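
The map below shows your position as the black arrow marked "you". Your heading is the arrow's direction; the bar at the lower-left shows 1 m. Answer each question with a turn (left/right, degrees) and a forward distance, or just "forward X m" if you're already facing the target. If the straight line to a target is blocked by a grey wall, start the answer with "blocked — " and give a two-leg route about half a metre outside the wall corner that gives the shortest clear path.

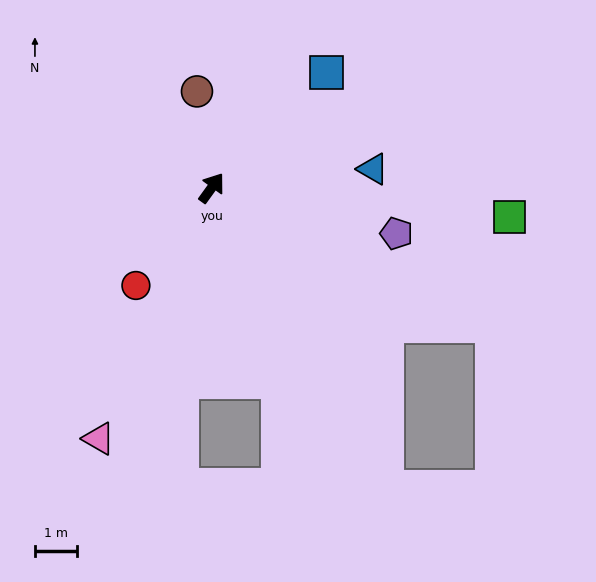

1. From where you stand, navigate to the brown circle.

turn left 45°, forward 2.3 m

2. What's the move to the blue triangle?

turn right 48°, forward 3.9 m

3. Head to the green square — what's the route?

turn right 60°, forward 7.2 m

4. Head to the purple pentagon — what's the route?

turn right 68°, forward 4.6 m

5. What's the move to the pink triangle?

turn right 168°, forward 6.6 m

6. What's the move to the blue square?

turn right 9°, forward 3.9 m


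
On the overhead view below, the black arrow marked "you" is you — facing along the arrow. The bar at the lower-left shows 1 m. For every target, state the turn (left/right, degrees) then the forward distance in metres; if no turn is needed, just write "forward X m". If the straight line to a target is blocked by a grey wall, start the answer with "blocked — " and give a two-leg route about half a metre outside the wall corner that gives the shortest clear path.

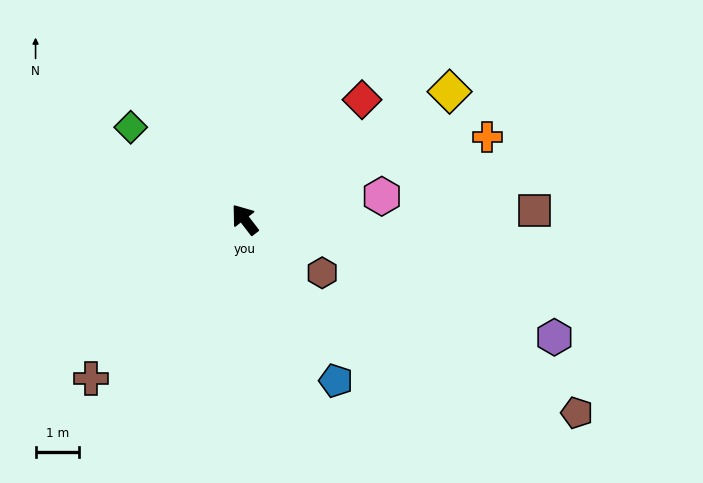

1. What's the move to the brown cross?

turn left 98°, forward 5.1 m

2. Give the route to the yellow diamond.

turn right 96°, forward 5.6 m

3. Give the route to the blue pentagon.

turn left 172°, forward 4.3 m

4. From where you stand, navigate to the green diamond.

turn left 13°, forward 3.4 m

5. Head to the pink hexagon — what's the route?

turn right 118°, forward 3.2 m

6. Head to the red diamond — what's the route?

turn right 82°, forward 3.9 m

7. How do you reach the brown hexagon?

turn right 162°, forward 2.2 m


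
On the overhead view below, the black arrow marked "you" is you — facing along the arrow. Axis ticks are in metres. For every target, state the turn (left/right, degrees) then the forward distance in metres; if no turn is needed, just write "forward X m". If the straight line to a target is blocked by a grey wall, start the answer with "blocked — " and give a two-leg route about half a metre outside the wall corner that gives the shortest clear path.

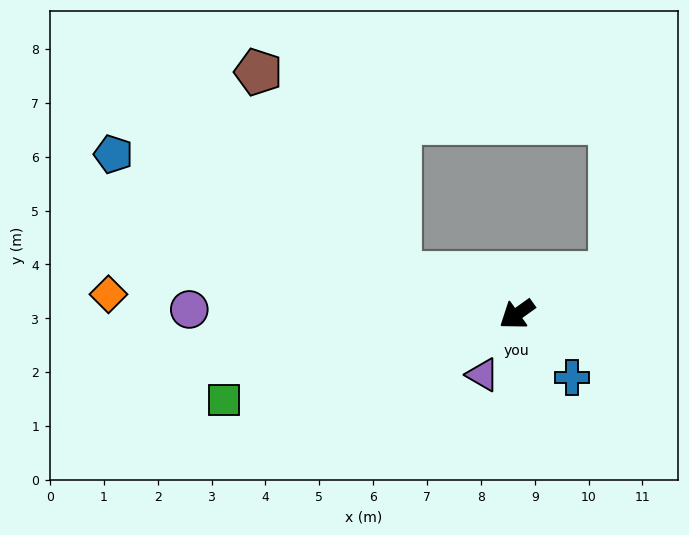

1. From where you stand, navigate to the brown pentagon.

blocked — turn right 54°, forward 2.3 m, then turn right 37°, forward 4.6 m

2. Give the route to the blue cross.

turn left 95°, forward 1.6 m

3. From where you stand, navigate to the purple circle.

turn right 36°, forward 6.1 m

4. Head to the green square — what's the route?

turn right 19°, forward 5.7 m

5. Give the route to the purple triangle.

turn left 25°, forward 1.3 m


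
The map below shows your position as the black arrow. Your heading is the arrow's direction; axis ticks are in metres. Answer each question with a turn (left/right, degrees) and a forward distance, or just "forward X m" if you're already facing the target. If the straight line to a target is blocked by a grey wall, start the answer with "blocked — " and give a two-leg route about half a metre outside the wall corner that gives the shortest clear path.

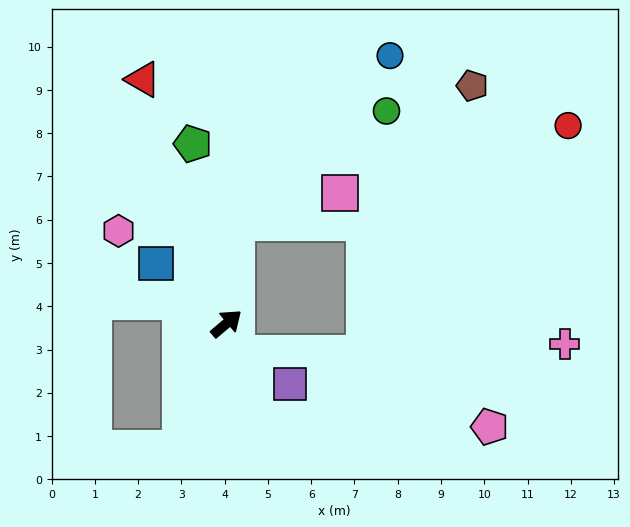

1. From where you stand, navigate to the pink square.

blocked — turn left 44°, forward 2.4 m, then turn right 68°, forward 2.5 m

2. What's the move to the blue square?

turn left 99°, forward 2.1 m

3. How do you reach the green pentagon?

turn left 60°, forward 4.2 m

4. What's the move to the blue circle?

blocked — turn left 44°, forward 2.4 m, then turn right 37°, forward 5.2 m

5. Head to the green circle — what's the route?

blocked — turn left 44°, forward 2.4 m, then turn right 48°, forward 4.3 m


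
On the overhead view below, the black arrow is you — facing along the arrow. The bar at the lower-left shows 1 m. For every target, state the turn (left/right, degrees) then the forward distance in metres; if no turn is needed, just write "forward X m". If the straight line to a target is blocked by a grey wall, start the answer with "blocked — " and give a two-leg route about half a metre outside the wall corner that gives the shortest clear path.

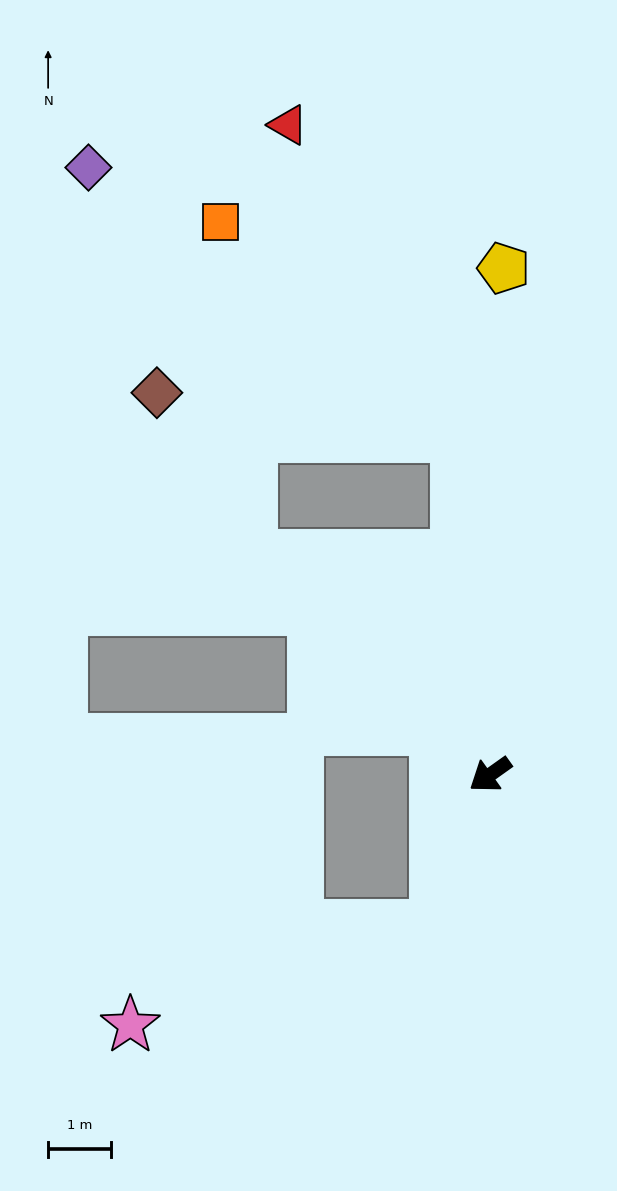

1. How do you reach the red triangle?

blocked — turn right 120°, forward 5.4 m, then turn left 23°, forward 5.6 m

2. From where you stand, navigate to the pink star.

blocked — turn left 35°, forward 2.6 m, then turn right 53°, forward 5.1 m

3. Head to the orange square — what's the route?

blocked — turn right 120°, forward 5.4 m, then turn left 42°, forward 5.1 m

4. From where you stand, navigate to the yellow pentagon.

turn right 127°, forward 8.1 m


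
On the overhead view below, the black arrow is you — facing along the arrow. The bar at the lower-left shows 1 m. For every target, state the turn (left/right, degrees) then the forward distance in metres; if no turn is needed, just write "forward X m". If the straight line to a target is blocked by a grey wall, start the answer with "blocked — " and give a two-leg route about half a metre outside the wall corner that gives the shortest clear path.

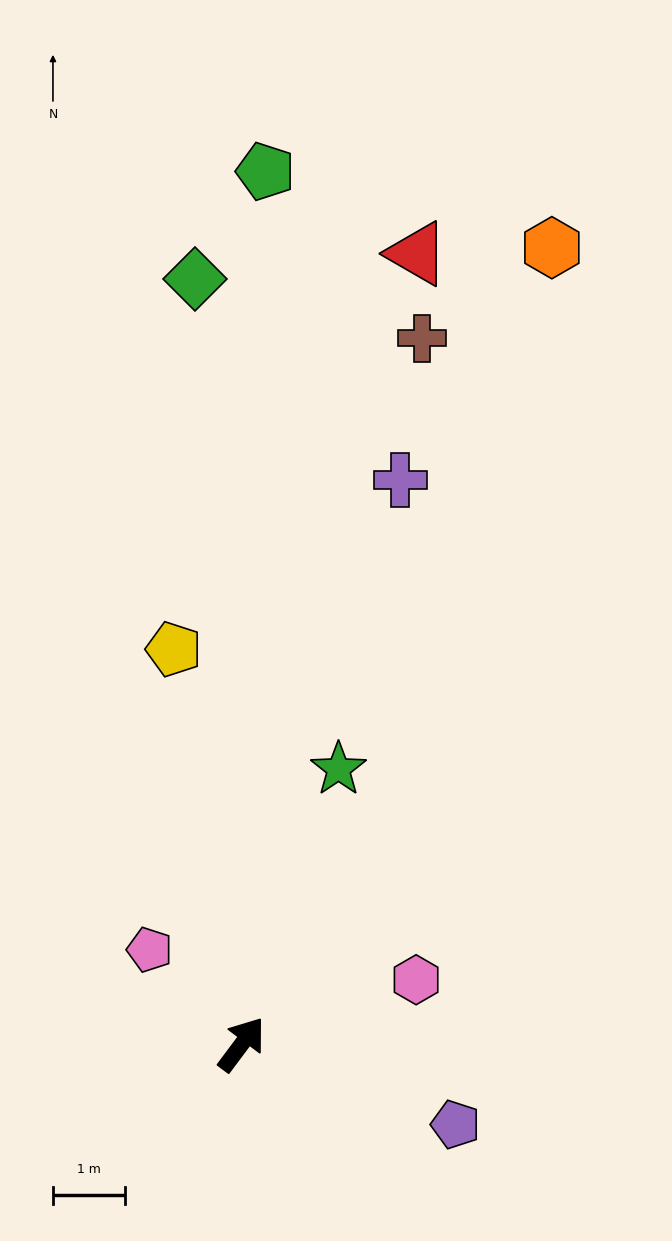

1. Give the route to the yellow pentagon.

turn left 47°, forward 5.6 m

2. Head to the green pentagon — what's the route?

turn left 35°, forward 12.2 m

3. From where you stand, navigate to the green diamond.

turn left 40°, forward 10.7 m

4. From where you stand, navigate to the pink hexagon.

turn right 33°, forward 2.6 m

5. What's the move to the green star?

turn left 17°, forward 4.1 m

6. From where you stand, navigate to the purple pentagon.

turn right 74°, forward 3.2 m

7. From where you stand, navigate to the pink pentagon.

turn left 81°, forward 1.8 m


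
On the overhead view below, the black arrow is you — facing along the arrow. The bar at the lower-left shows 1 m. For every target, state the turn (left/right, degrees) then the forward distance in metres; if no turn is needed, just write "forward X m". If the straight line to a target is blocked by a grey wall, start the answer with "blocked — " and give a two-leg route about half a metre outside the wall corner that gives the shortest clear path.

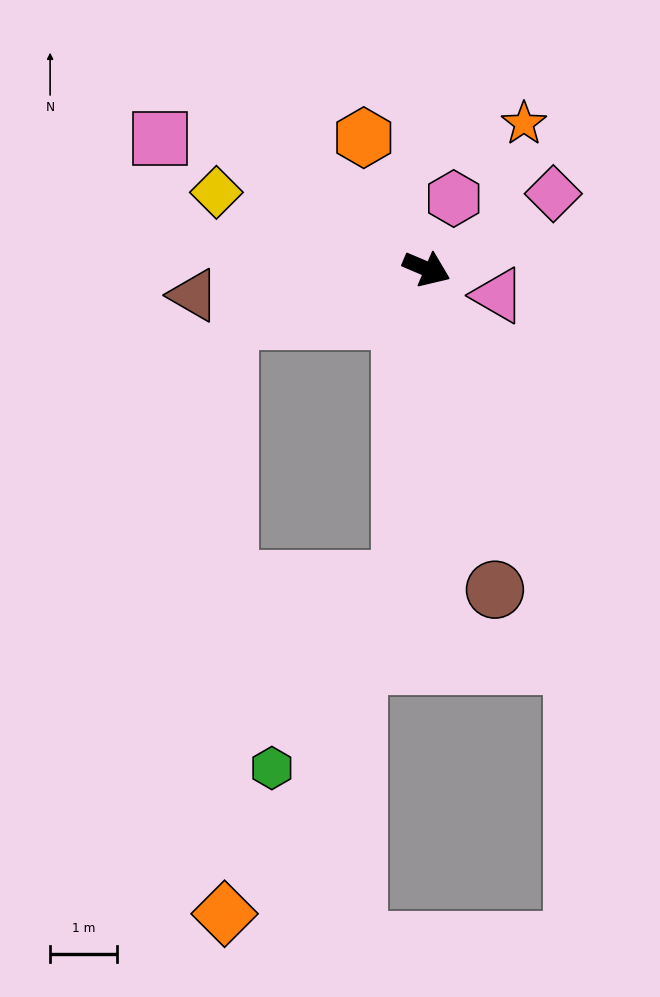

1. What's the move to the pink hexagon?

turn left 92°, forward 1.1 m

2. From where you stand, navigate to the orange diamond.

blocked — turn right 142°, forward 3.0 m, then turn left 75°, forward 8.8 m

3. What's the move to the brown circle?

turn right 55°, forward 4.9 m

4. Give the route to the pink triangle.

turn left 3°, forward 1.1 m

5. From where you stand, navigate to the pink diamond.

turn left 54°, forward 2.2 m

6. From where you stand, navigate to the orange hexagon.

turn left 139°, forward 2.2 m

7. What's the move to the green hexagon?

blocked — turn right 72°, forward 4.6 m, then turn right 29°, forward 3.4 m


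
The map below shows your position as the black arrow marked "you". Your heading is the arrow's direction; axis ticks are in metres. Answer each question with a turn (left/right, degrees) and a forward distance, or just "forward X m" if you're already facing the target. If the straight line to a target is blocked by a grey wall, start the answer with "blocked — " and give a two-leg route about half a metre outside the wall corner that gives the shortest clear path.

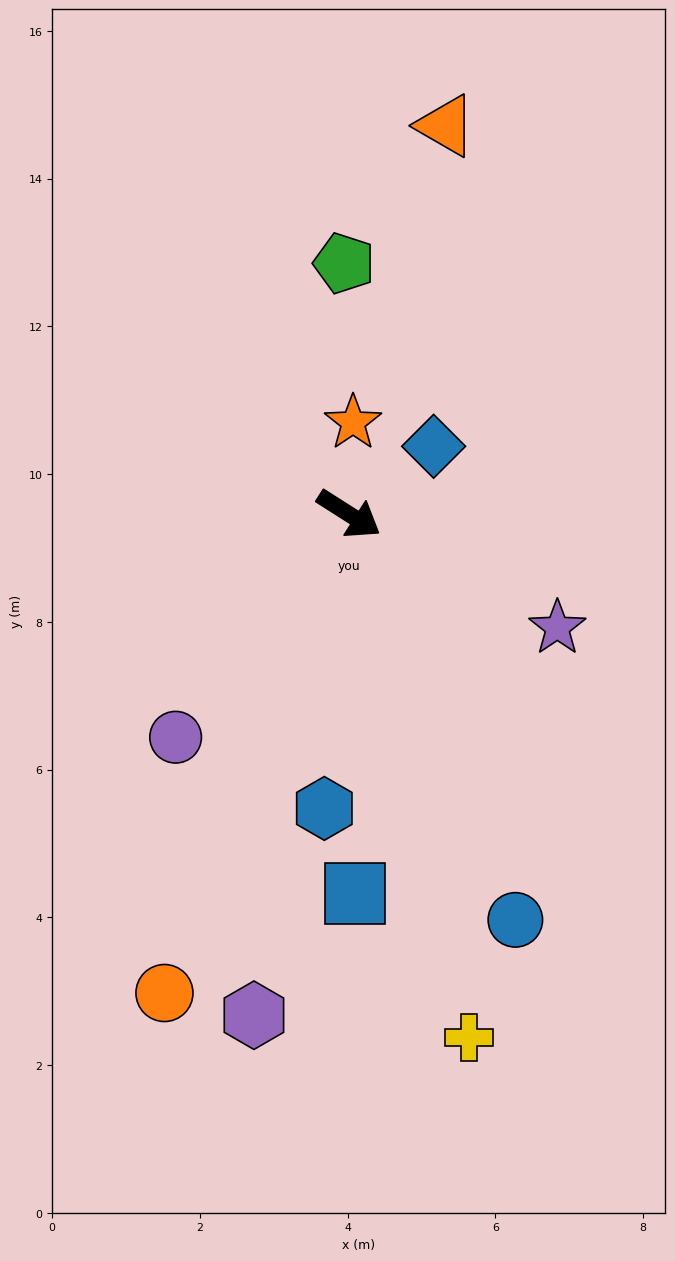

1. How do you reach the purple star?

turn left 4°, forward 3.2 m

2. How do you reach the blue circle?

turn right 35°, forward 5.9 m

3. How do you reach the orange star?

turn left 120°, forward 1.2 m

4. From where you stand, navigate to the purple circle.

turn right 95°, forward 3.8 m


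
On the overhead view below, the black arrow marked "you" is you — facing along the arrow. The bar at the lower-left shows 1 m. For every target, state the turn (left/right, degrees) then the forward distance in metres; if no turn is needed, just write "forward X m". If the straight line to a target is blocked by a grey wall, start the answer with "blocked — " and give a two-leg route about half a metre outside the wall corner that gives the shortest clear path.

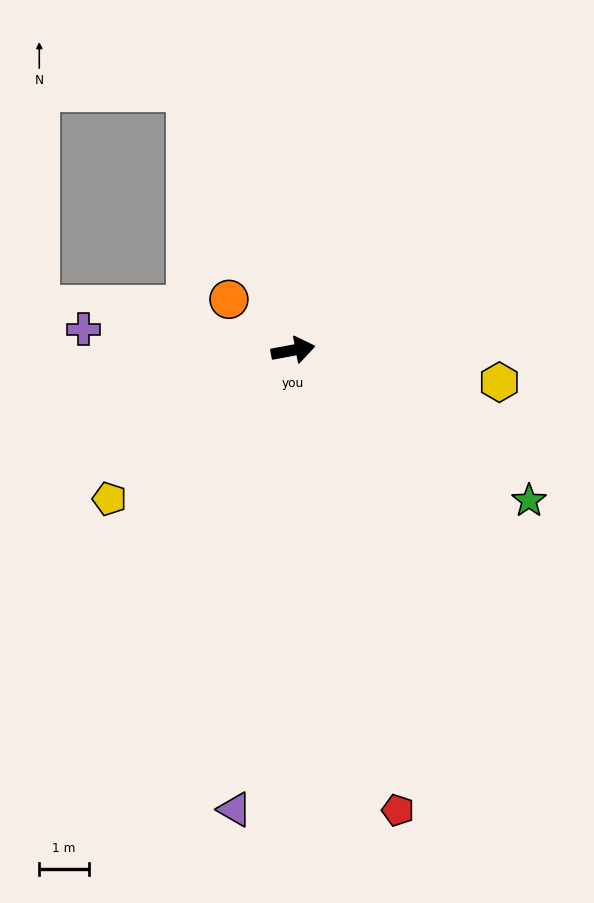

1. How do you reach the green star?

turn right 43°, forward 5.7 m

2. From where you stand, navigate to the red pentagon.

turn right 88°, forward 9.6 m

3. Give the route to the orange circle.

turn left 131°, forward 1.7 m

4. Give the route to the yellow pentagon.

turn right 152°, forward 4.8 m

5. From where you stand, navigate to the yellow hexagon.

turn right 19°, forward 4.2 m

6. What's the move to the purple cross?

turn left 164°, forward 4.3 m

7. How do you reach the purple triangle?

turn right 108°, forward 9.4 m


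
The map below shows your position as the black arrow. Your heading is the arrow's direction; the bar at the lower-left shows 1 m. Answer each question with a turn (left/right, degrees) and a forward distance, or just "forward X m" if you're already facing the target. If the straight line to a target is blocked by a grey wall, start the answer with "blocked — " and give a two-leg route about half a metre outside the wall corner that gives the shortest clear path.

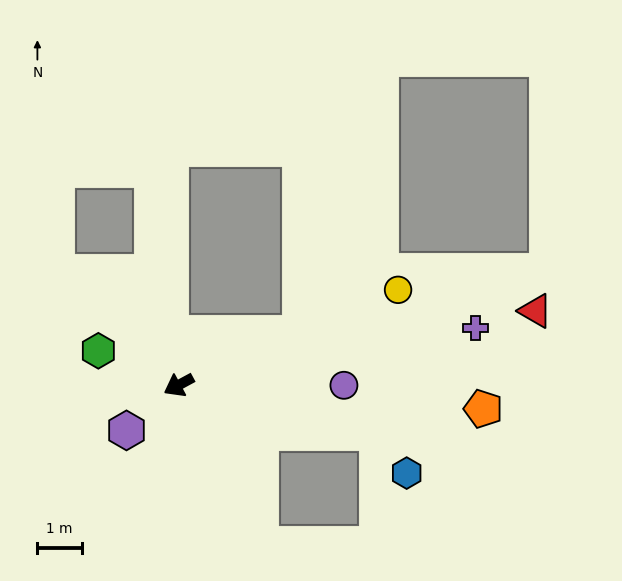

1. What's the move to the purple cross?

turn left 162°, forward 6.8 m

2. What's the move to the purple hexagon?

turn left 13°, forward 1.6 m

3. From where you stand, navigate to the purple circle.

turn left 152°, forward 3.7 m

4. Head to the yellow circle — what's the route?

turn left 175°, forward 5.4 m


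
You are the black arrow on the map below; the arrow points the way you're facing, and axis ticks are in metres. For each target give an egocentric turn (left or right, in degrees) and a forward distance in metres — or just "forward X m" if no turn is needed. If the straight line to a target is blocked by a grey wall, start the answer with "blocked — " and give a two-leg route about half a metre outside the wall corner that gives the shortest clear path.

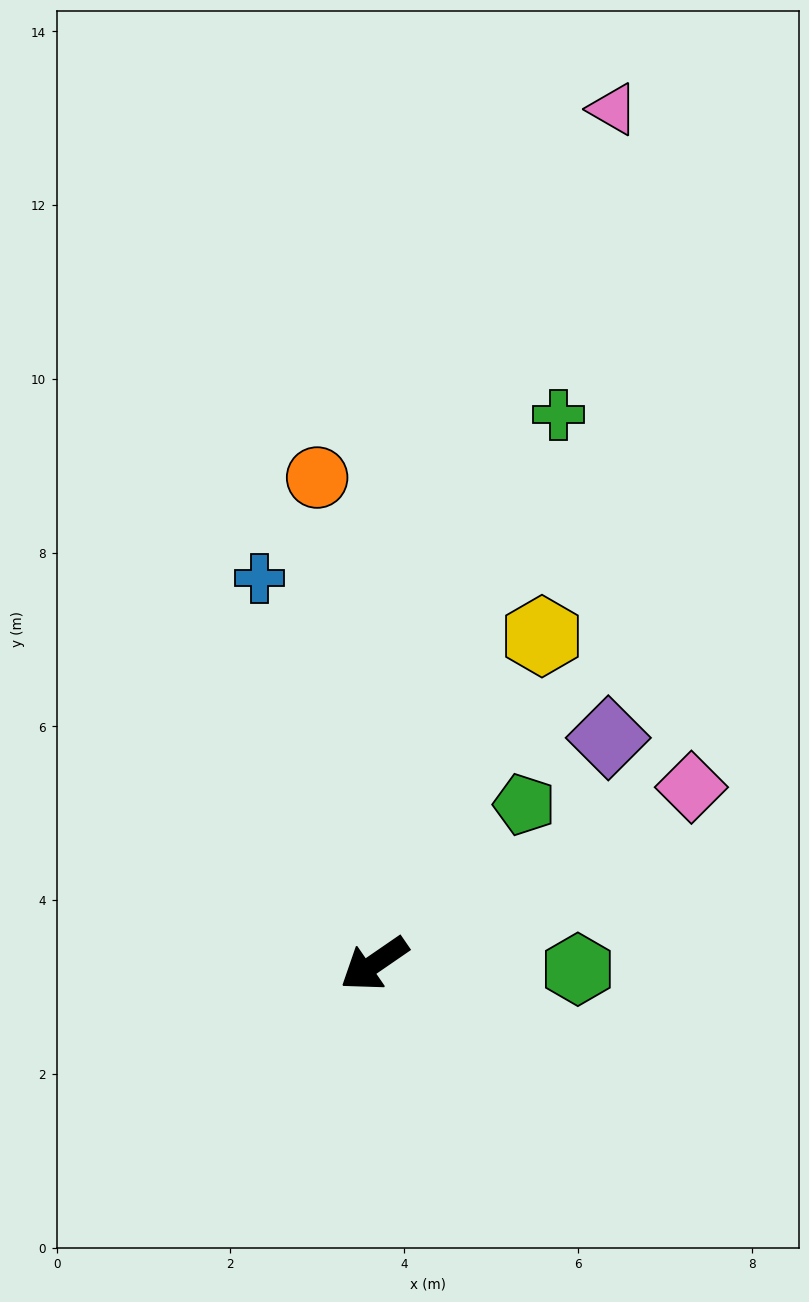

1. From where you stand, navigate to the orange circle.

turn right 118°, forward 5.6 m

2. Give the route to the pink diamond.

turn left 175°, forward 4.2 m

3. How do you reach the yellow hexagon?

turn right 152°, forward 4.2 m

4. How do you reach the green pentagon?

turn right 168°, forward 2.5 m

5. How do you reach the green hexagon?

turn left 144°, forward 2.3 m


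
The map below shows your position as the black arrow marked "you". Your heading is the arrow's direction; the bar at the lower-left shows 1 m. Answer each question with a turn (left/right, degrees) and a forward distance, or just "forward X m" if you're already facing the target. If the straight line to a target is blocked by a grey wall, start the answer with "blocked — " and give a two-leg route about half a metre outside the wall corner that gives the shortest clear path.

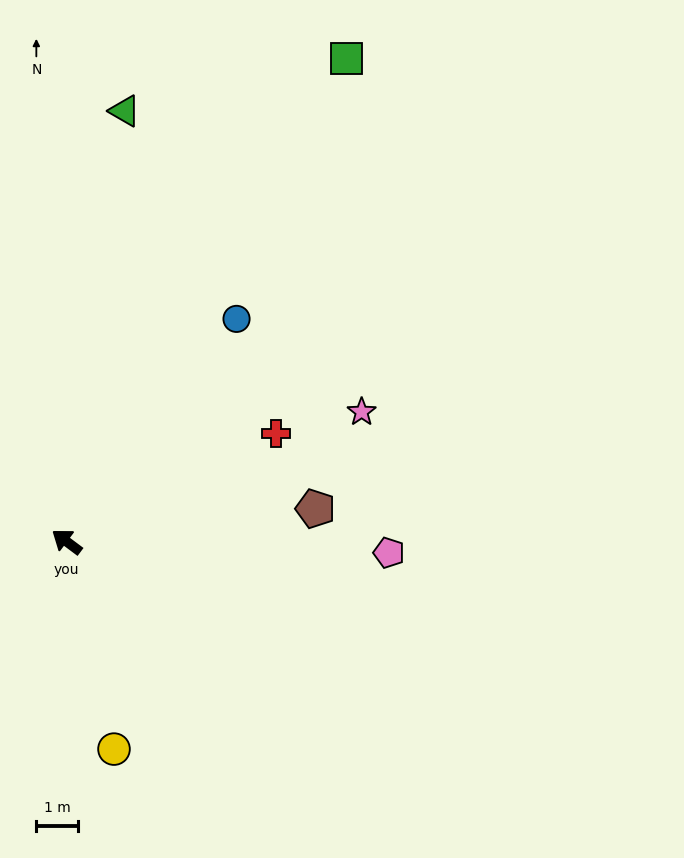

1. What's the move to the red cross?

turn right 116°, forward 5.6 m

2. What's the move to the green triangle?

turn right 61°, forward 10.3 m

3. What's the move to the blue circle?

turn right 91°, forward 6.7 m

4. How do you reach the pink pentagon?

turn right 145°, forward 7.7 m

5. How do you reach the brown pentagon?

turn right 136°, forward 6.0 m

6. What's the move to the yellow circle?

turn left 140°, forward 5.1 m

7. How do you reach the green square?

turn right 83°, forward 13.3 m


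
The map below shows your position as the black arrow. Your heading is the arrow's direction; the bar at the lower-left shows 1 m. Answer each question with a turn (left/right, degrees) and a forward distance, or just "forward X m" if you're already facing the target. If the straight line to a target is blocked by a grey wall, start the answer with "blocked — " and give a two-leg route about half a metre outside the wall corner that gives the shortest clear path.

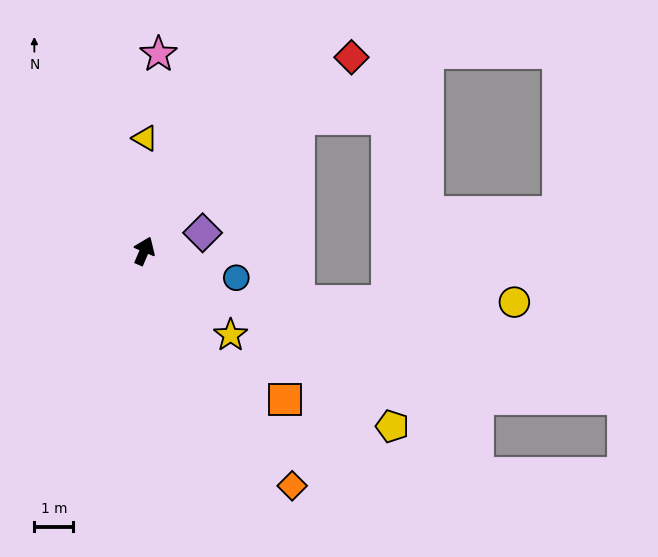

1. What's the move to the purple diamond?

turn right 50°, forward 1.6 m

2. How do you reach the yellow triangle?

turn left 23°, forward 2.9 m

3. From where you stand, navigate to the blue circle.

turn right 83°, forward 2.5 m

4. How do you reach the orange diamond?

turn right 125°, forward 7.1 m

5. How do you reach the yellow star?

turn right 111°, forward 3.1 m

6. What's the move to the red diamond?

turn right 24°, forward 7.3 m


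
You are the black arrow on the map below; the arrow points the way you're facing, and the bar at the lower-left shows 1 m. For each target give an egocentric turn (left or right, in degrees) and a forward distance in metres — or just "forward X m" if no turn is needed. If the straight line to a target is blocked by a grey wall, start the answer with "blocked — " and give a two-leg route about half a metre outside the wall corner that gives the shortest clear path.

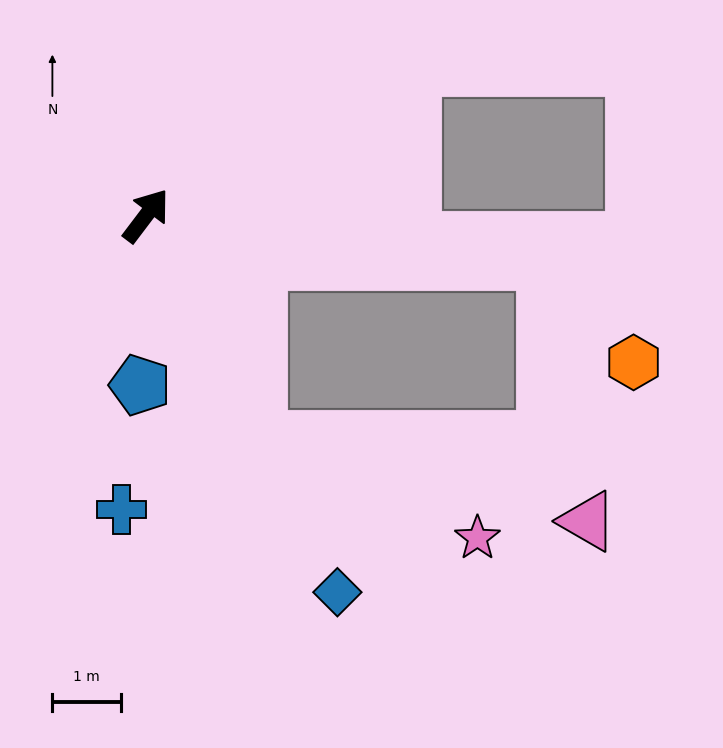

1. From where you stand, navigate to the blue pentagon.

turn right 145°, forward 2.5 m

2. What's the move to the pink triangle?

blocked — turn right 116°, forward 3.7 m, then turn left 49°, forward 4.9 m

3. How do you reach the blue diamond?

turn right 116°, forward 6.1 m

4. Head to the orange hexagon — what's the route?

blocked — turn right 59°, forward 5.9 m, then turn right 43°, forward 1.9 m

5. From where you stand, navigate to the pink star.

blocked — turn right 116°, forward 3.7 m, then turn left 39°, forward 3.5 m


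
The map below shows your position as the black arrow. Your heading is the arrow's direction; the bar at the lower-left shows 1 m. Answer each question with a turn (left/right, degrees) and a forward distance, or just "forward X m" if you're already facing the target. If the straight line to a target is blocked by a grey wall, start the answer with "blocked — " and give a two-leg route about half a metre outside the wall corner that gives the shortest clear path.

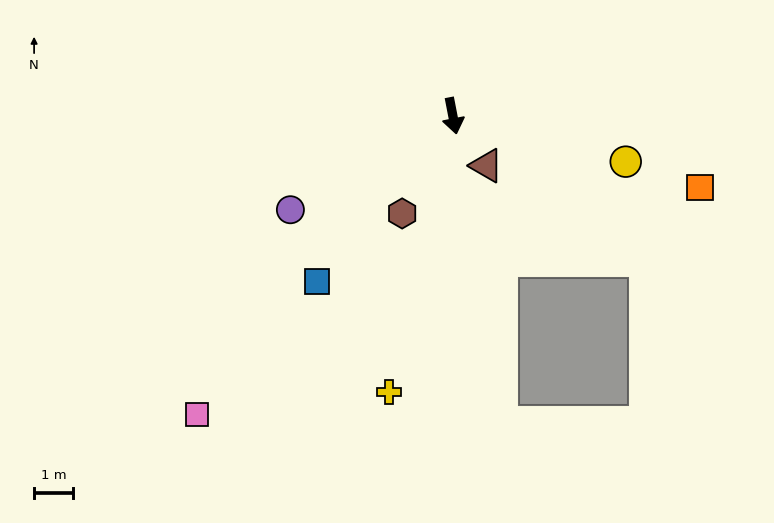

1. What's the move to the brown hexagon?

turn right 38°, forward 2.8 m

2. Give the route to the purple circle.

turn right 71°, forward 4.8 m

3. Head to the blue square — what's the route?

turn right 50°, forward 5.5 m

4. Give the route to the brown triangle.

turn left 23°, forward 1.5 m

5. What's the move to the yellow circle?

turn left 64°, forward 4.6 m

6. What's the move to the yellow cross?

turn right 24°, forward 7.2 m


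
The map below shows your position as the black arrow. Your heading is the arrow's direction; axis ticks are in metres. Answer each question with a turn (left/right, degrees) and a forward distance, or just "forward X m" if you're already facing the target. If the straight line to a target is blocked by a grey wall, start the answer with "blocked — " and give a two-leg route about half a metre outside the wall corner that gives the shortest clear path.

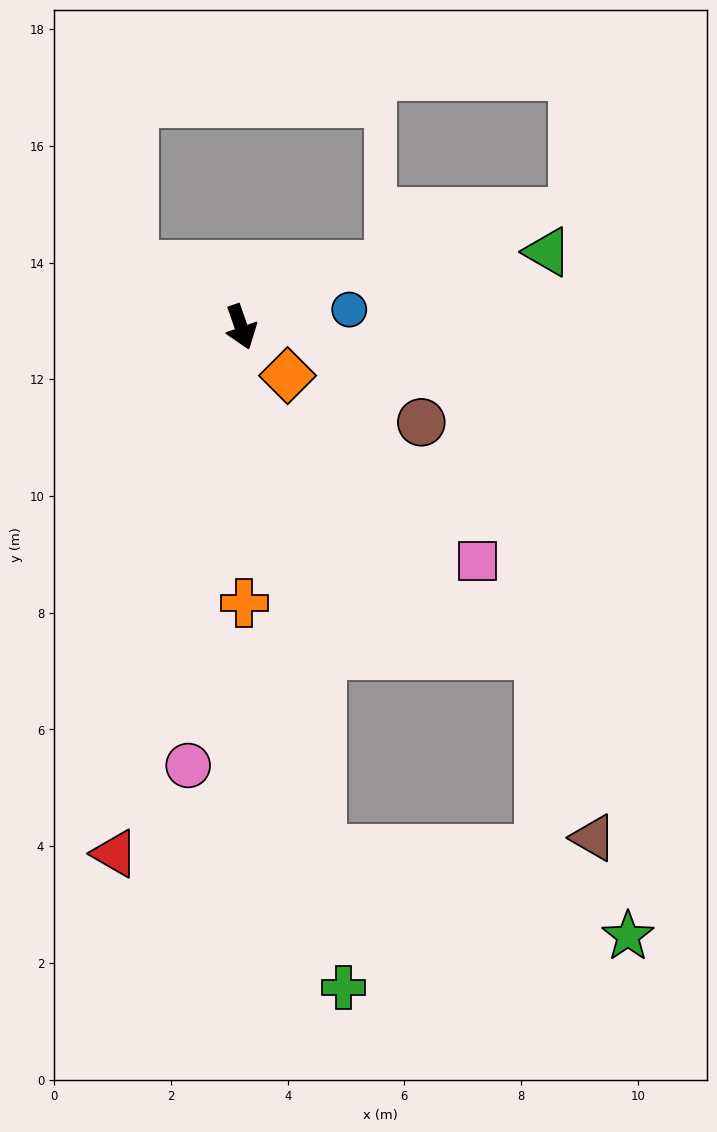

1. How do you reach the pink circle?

turn right 26°, forward 7.6 m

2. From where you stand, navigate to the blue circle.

turn left 80°, forward 1.9 m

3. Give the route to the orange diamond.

turn left 24°, forward 1.2 m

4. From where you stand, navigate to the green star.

blocked — turn right 10°, forward 9.0 m, then turn left 65°, forward 5.4 m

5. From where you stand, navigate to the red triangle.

turn right 33°, forward 9.3 m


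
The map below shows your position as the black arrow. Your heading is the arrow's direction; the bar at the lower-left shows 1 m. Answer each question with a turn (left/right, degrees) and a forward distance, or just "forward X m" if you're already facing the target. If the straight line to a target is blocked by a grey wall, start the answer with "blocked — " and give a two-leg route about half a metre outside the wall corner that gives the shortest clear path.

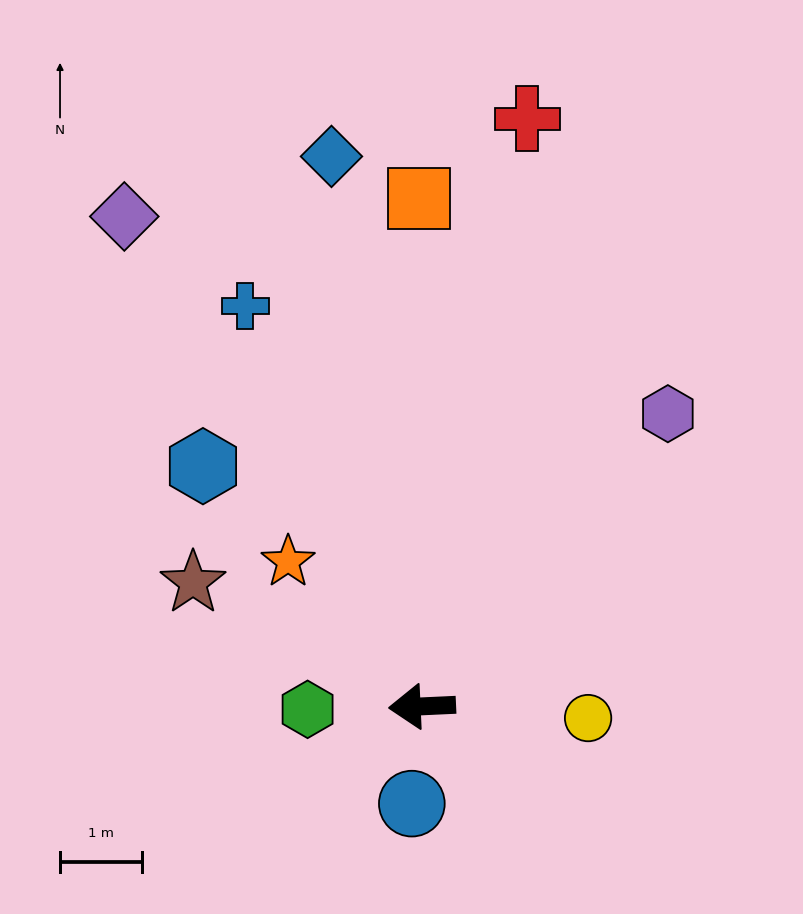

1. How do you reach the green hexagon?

forward 1.4 m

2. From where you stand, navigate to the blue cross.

turn right 69°, forward 5.3 m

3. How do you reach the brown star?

turn right 31°, forward 3.2 m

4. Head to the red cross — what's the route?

turn right 103°, forward 7.3 m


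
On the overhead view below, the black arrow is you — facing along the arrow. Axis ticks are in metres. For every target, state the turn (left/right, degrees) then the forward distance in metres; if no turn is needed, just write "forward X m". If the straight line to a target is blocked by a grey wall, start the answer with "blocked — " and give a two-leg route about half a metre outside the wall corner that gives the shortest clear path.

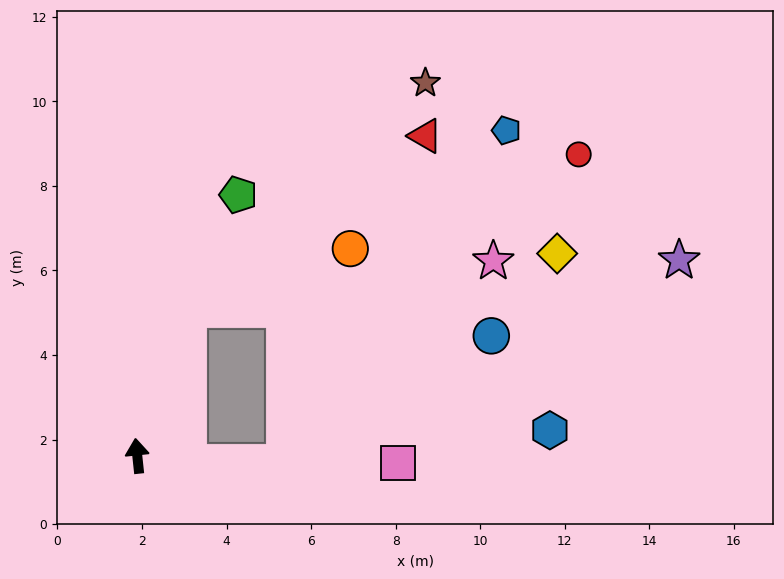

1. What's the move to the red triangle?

blocked — turn right 25°, forward 3.6 m, then turn right 35°, forward 7.0 m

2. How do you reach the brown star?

blocked — turn right 25°, forward 3.6 m, then turn right 27°, forward 7.8 m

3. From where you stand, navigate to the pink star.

blocked — turn right 25°, forward 3.6 m, then turn right 62°, forward 7.3 m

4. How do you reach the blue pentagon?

blocked — turn right 25°, forward 3.6 m, then turn right 42°, forward 8.6 m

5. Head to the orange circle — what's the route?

blocked — turn right 25°, forward 3.6 m, then turn right 50°, forward 4.1 m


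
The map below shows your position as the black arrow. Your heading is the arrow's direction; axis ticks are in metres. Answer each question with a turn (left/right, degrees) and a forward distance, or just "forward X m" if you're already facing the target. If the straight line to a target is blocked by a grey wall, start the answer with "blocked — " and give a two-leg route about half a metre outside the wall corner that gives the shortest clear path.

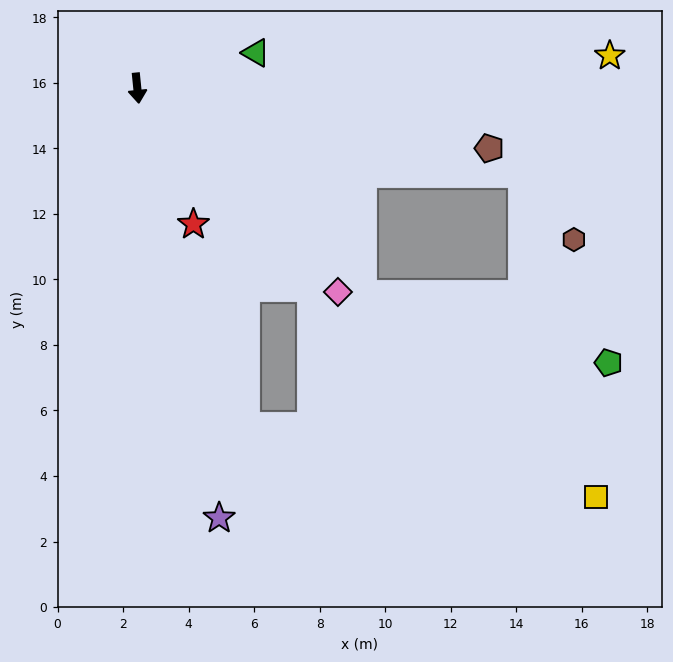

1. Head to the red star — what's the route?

turn left 17°, forward 4.5 m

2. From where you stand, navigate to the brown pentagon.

turn left 75°, forward 10.9 m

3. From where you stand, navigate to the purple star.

turn left 5°, forward 13.4 m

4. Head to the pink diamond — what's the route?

turn left 39°, forward 8.7 m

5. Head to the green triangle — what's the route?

turn left 101°, forward 3.8 m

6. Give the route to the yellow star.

turn left 88°, forward 14.5 m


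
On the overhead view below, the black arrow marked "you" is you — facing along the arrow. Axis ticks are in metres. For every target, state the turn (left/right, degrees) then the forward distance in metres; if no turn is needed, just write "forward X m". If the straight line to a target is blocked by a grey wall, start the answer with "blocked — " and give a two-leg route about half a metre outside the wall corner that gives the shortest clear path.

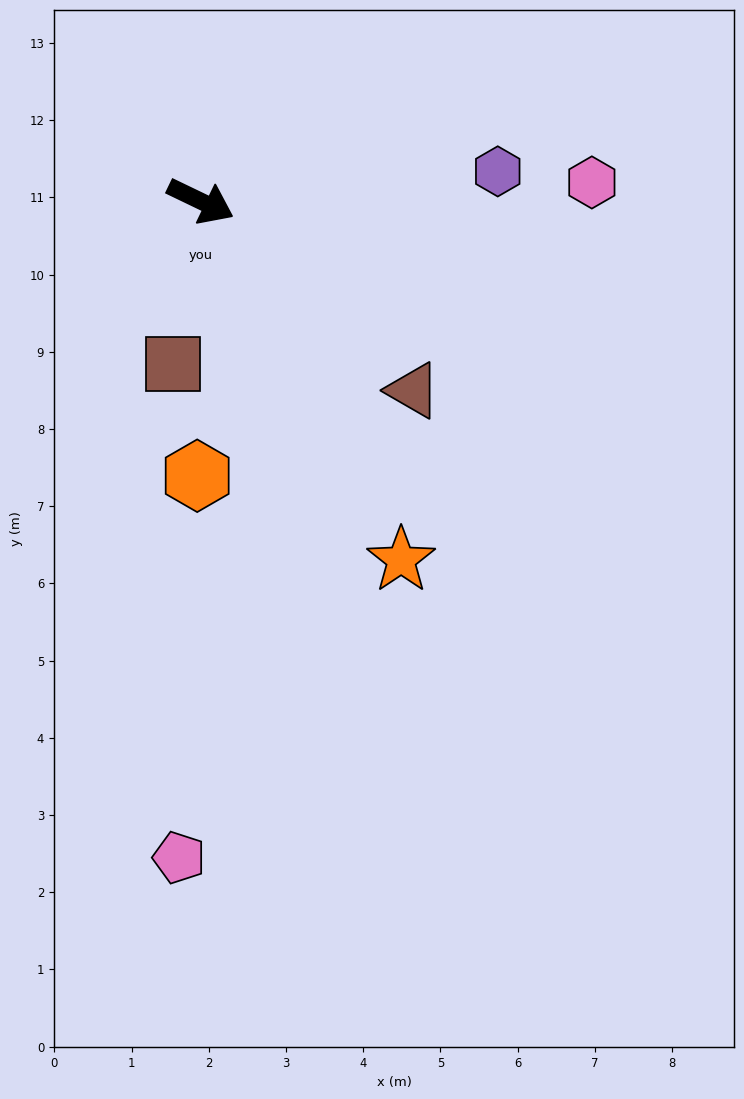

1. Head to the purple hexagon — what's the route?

turn left 31°, forward 3.9 m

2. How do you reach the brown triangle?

turn right 16°, forward 3.7 m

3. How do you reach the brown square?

turn right 74°, forward 2.1 m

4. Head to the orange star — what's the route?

turn right 35°, forward 5.3 m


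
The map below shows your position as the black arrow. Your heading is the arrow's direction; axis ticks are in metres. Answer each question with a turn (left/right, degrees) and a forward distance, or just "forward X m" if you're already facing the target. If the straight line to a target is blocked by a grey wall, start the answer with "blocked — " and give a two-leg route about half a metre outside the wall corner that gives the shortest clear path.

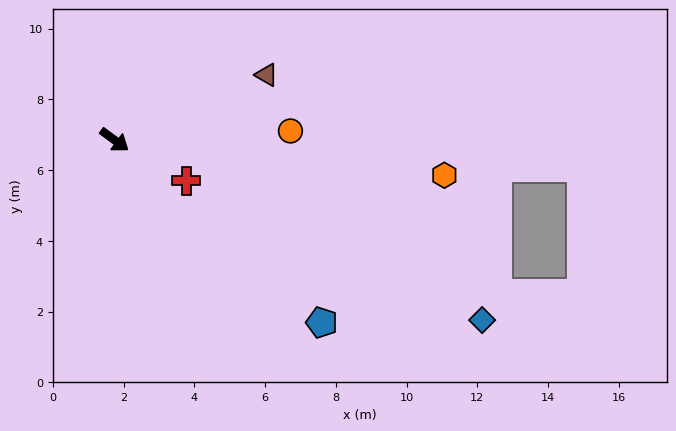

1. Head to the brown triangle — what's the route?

turn left 59°, forward 4.7 m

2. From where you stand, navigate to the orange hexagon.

turn left 30°, forward 9.4 m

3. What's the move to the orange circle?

turn left 39°, forward 5.0 m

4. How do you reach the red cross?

turn left 7°, forward 2.3 m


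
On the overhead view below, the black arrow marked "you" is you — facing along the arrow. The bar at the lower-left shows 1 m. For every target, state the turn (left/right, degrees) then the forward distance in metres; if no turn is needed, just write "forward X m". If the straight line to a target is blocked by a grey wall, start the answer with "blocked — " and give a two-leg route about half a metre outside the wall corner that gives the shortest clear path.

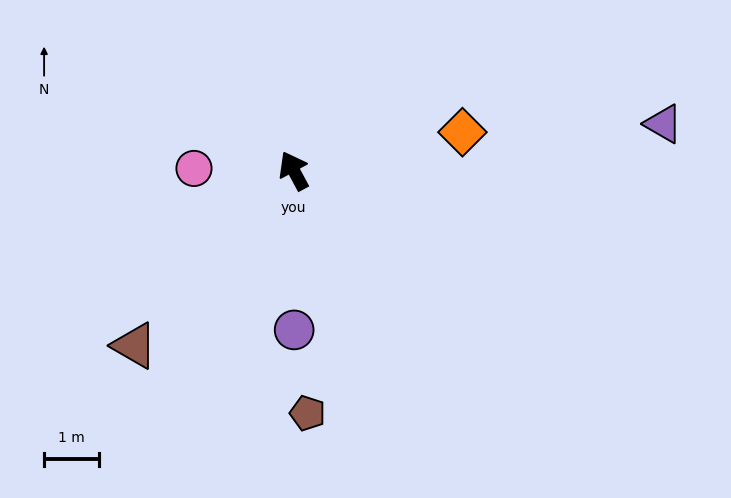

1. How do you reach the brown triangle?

turn left 109°, forward 4.3 m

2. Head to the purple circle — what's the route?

turn left 152°, forward 2.9 m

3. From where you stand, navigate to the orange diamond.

turn right 106°, forward 3.1 m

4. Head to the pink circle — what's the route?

turn left 60°, forward 1.8 m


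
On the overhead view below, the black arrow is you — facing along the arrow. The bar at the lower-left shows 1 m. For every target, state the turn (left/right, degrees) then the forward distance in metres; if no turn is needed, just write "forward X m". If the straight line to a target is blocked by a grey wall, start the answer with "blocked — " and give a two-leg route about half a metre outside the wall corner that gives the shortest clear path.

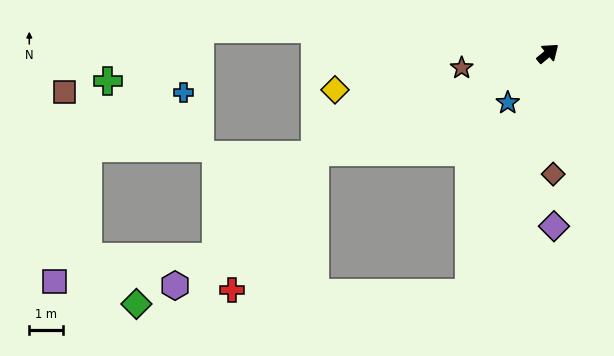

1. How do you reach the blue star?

turn right 169°, forward 1.9 m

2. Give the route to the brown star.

turn left 150°, forward 2.6 m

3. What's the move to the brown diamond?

turn right 127°, forward 3.6 m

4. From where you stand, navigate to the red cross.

blocked — turn left 163°, forward 7.6 m, then turn left 37°, forward 4.8 m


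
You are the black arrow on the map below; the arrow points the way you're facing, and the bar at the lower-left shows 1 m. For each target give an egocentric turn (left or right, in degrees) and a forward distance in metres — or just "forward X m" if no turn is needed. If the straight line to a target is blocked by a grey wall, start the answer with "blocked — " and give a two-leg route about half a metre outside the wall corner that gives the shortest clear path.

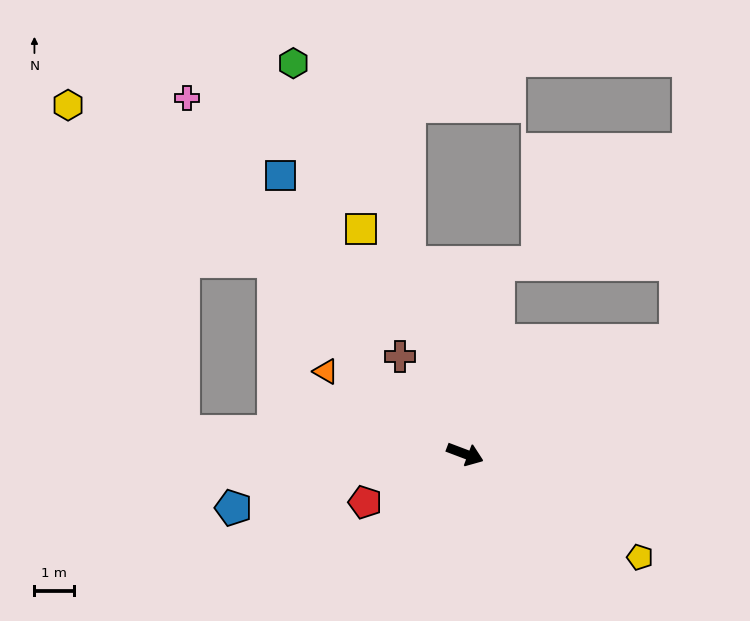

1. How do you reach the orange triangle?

turn left 170°, forward 4.1 m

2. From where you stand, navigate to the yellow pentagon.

turn right 10°, forward 5.2 m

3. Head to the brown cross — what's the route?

turn left 144°, forward 3.0 m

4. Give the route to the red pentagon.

turn right 133°, forward 2.8 m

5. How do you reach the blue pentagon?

turn right 146°, forward 6.0 m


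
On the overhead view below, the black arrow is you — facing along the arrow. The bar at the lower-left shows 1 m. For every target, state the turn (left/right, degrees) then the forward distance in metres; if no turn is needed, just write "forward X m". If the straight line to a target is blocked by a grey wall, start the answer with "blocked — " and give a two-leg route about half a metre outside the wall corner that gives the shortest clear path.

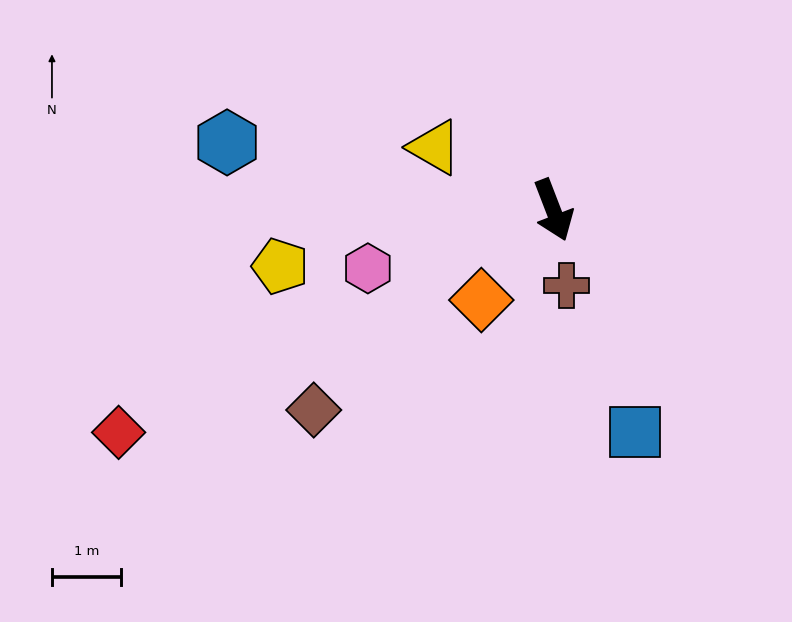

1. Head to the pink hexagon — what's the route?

turn right 94°, forward 2.8 m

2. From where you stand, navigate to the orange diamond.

turn right 60°, forward 1.7 m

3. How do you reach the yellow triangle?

turn right 139°, forward 1.9 m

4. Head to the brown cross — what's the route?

turn right 11°, forward 1.1 m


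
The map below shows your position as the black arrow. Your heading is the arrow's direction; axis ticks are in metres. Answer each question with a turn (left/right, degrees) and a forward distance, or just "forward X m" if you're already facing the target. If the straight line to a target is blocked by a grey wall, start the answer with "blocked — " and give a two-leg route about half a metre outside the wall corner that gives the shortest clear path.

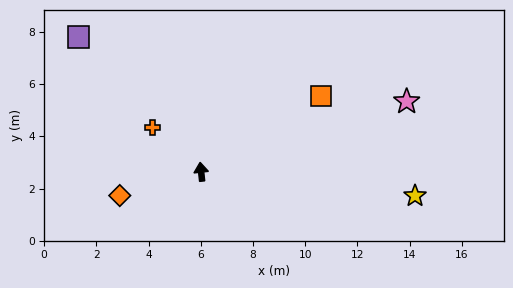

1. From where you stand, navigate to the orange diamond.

turn left 100°, forward 3.2 m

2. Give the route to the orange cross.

turn left 41°, forward 2.5 m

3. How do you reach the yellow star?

turn right 103°, forward 8.2 m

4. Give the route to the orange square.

turn right 64°, forward 5.4 m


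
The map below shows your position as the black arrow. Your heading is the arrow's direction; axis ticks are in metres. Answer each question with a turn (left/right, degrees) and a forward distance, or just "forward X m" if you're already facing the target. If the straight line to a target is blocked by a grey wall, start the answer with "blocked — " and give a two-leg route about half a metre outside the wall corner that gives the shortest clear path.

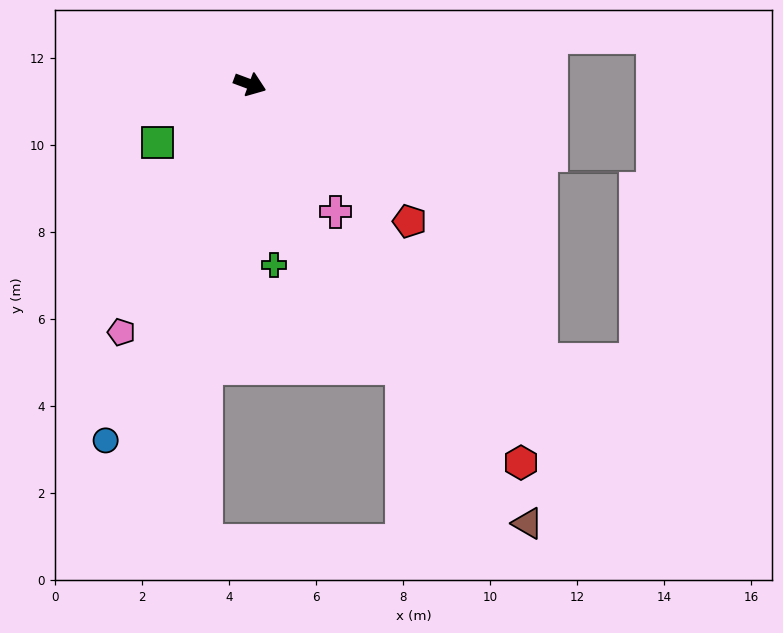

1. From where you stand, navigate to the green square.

turn right 127°, forward 2.5 m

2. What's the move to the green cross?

turn right 62°, forward 4.2 m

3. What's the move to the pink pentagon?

turn right 97°, forward 6.4 m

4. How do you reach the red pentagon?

turn right 20°, forward 4.8 m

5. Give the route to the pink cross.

turn right 36°, forward 3.5 m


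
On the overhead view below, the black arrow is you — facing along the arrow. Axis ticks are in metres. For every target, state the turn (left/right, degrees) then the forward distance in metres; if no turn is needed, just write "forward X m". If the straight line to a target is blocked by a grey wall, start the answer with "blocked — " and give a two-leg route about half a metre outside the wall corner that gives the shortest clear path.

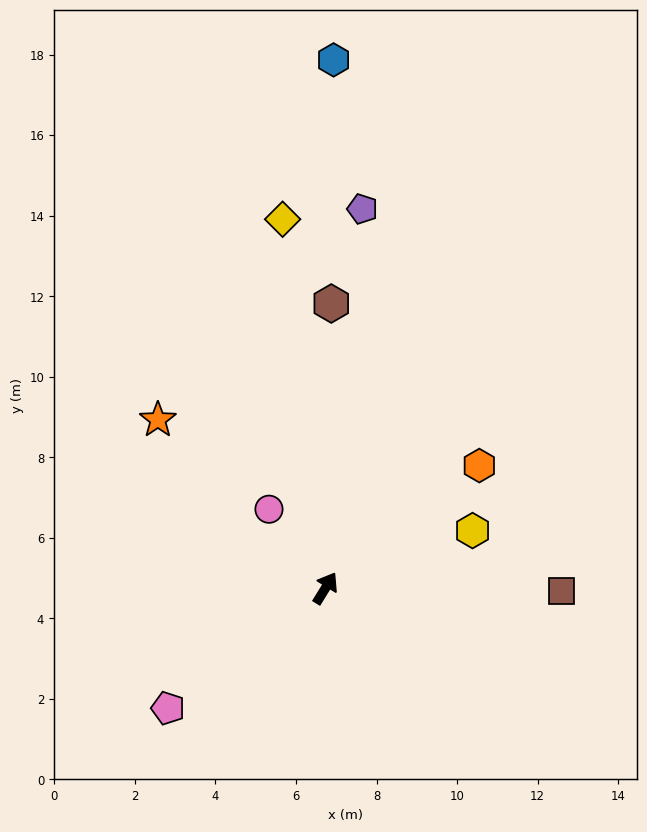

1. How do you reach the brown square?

turn right 59°, forward 5.9 m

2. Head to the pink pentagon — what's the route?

turn left 159°, forward 4.9 m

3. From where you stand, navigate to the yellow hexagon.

turn right 37°, forward 3.9 m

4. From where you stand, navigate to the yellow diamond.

turn left 38°, forward 9.2 m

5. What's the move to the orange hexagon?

turn right 20°, forward 4.9 m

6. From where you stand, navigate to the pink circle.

turn left 67°, forward 2.4 m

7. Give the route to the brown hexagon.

turn left 30°, forward 7.1 m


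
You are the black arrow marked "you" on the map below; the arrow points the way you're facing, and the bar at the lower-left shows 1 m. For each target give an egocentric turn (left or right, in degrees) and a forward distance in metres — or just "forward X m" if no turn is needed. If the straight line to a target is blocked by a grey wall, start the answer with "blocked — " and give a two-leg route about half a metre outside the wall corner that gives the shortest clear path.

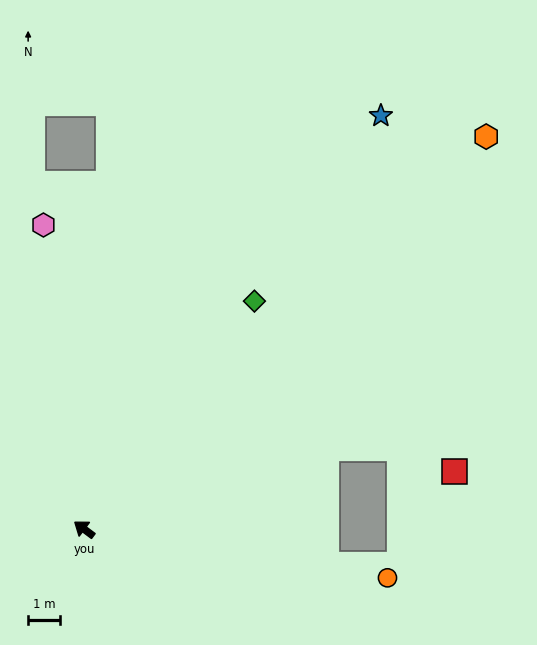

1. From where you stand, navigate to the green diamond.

turn right 90°, forward 9.1 m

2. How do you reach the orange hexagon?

turn right 99°, forward 17.9 m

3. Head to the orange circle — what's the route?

turn right 152°, forward 9.8 m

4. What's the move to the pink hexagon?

turn right 46°, forward 9.8 m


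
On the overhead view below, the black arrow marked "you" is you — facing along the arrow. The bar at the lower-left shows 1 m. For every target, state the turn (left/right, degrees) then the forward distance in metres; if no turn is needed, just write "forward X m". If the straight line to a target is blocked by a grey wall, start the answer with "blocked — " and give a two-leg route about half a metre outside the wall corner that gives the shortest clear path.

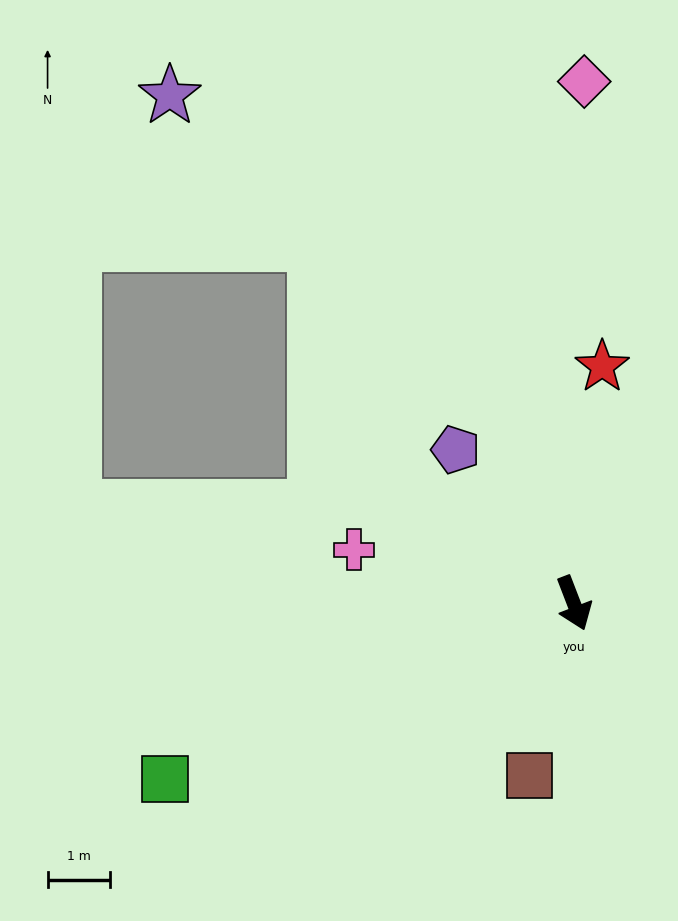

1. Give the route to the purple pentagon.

turn right 163°, forward 3.1 m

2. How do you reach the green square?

turn right 88°, forward 7.1 m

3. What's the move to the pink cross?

turn right 125°, forward 3.6 m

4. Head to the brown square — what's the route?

turn right 35°, forward 2.8 m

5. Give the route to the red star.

turn left 152°, forward 3.8 m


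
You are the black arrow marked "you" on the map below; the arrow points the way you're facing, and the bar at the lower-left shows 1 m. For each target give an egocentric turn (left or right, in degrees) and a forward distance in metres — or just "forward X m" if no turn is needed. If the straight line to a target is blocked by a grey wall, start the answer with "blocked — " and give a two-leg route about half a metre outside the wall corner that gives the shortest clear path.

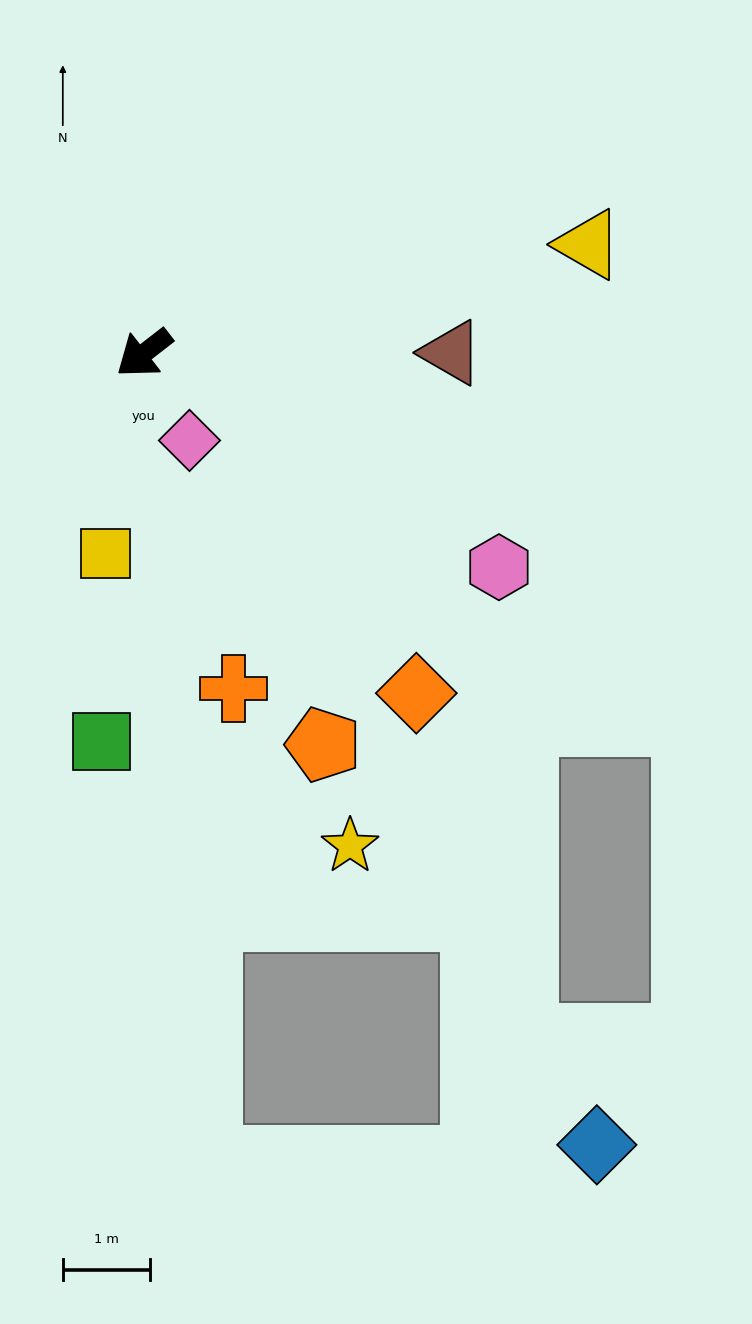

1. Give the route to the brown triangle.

turn left 142°, forward 3.5 m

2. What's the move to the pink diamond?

turn left 80°, forward 1.1 m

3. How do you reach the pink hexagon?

turn left 111°, forward 4.7 m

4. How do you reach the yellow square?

turn left 41°, forward 2.3 m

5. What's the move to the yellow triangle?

turn left 156°, forward 5.2 m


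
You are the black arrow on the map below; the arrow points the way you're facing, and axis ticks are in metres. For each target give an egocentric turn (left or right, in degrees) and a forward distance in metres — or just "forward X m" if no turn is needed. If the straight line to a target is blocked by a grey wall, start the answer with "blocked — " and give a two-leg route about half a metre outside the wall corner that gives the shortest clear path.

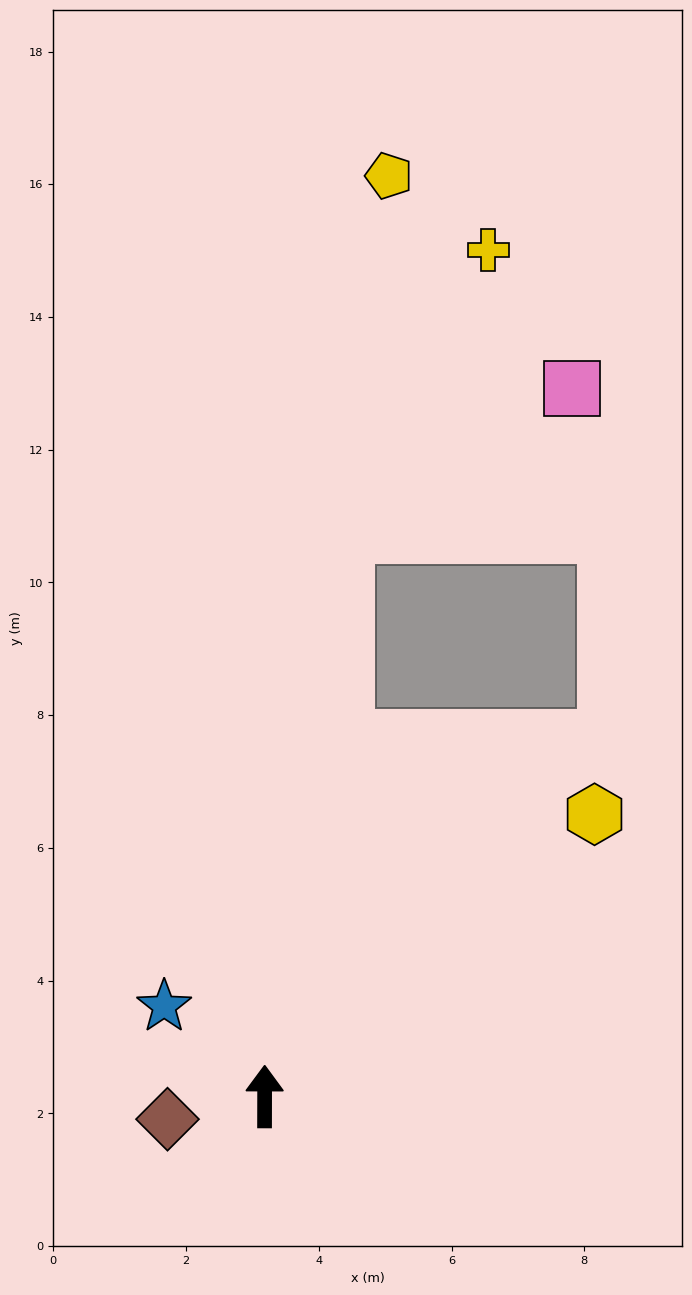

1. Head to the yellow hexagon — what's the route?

turn right 49°, forward 6.5 m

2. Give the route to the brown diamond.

turn left 103°, forward 1.5 m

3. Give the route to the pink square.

blocked — turn right 8°, forward 8.5 m, then turn right 49°, forward 4.1 m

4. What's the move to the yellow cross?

blocked — turn right 8°, forward 8.5 m, then turn right 18°, forward 4.8 m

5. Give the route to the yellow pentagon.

turn right 8°, forward 14.0 m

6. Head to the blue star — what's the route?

turn left 48°, forward 2.0 m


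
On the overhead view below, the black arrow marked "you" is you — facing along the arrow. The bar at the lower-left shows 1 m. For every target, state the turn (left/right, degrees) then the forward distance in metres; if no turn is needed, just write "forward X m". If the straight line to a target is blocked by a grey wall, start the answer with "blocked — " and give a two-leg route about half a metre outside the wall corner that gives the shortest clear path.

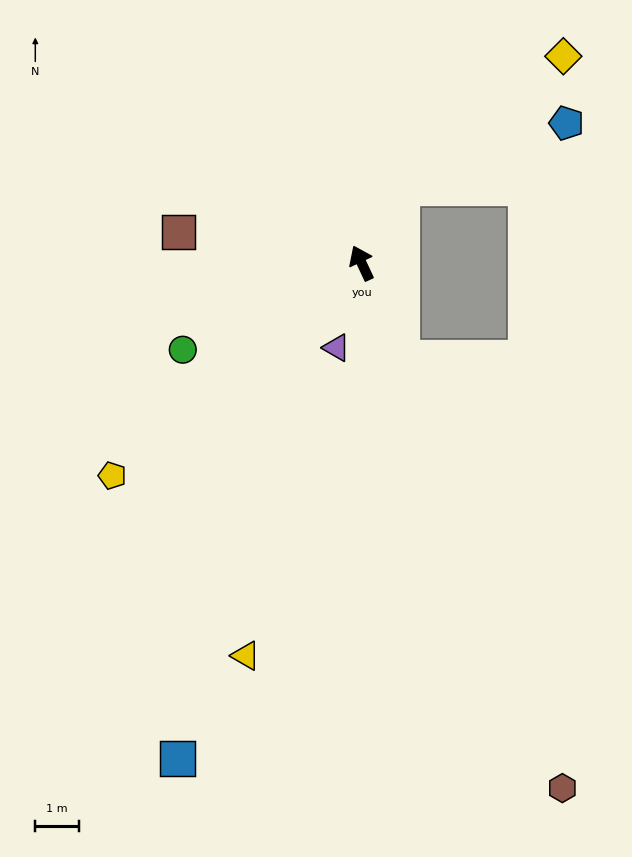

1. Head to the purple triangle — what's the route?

turn left 138°, forward 2.0 m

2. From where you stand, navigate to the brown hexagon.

turn left 176°, forward 12.8 m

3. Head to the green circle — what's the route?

turn left 91°, forward 4.5 m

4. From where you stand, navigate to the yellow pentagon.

turn left 105°, forward 7.5 m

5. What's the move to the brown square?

turn left 55°, forward 4.2 m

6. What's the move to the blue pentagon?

blocked — turn right 53°, forward 2.0 m, then turn right 41°, forward 4.0 m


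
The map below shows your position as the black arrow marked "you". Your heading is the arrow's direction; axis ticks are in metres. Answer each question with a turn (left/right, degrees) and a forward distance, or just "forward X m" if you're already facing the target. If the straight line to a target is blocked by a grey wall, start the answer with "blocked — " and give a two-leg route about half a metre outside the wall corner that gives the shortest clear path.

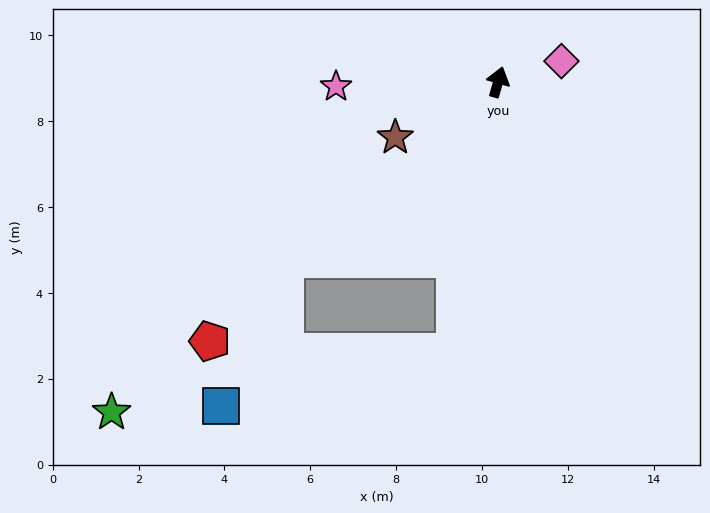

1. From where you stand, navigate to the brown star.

turn left 134°, forward 2.7 m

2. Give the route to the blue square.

blocked — turn right 173°, forward 6.4 m, then turn right 68°, forward 5.6 m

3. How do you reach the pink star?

turn left 108°, forward 3.8 m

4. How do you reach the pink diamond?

turn right 56°, forward 1.6 m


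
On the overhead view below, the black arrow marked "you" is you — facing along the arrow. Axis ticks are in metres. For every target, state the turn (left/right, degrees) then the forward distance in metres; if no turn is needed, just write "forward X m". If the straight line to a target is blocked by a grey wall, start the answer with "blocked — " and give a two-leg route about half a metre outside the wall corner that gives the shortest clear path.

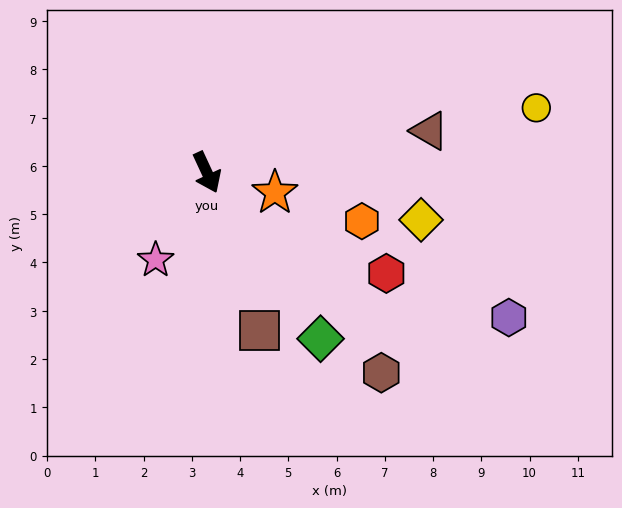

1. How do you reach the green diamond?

turn left 9°, forward 4.2 m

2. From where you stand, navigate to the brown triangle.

turn left 76°, forward 4.7 m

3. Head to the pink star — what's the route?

turn right 55°, forward 2.1 m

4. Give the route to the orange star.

turn left 49°, forward 1.5 m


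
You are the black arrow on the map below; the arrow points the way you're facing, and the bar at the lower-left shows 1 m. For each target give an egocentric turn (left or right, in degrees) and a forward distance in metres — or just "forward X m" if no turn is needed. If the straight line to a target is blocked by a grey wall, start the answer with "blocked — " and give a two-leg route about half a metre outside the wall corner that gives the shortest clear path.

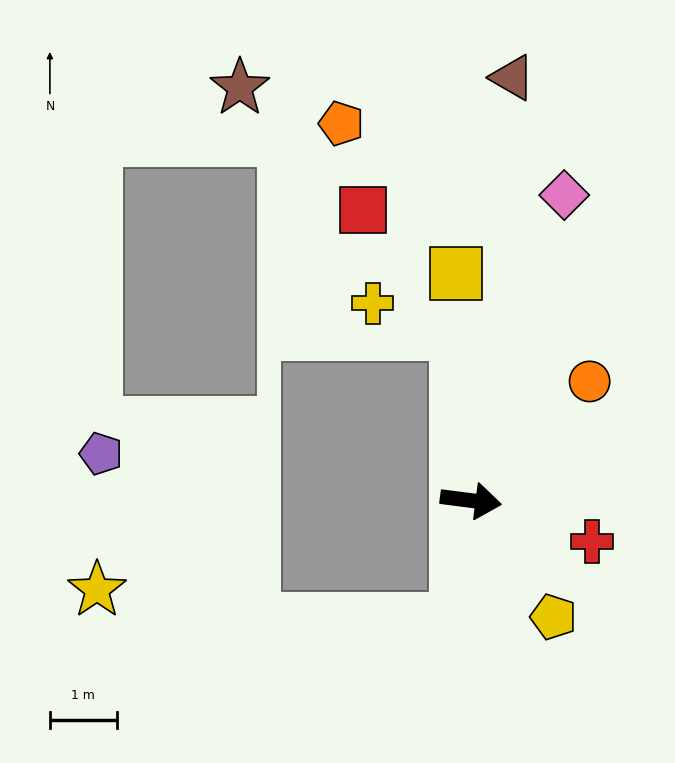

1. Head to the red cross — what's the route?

turn right 11°, forward 1.9 m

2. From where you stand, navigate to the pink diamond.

turn left 80°, forward 4.8 m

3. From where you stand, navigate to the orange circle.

turn left 52°, forward 2.5 m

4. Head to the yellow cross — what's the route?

blocked — turn left 102°, forward 2.5 m, then turn left 67°, forward 1.3 m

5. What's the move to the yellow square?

turn left 101°, forward 3.4 m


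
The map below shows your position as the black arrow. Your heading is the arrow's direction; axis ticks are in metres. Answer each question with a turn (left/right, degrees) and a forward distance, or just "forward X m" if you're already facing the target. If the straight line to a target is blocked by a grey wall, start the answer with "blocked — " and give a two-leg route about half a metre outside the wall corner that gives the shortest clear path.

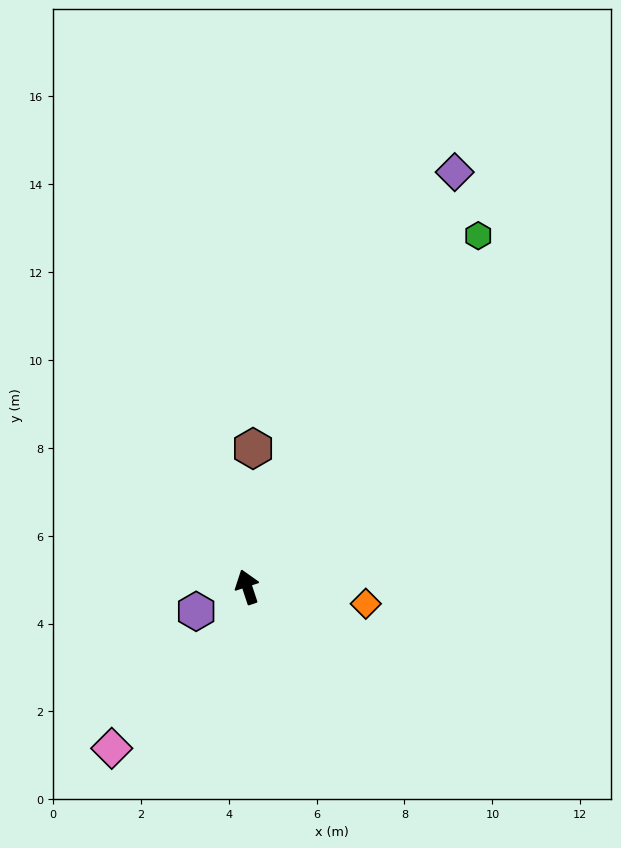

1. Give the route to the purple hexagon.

turn left 97°, forward 1.3 m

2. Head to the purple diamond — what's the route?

turn right 45°, forward 10.6 m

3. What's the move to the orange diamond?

turn right 116°, forward 2.7 m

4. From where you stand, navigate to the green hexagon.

turn right 52°, forward 9.6 m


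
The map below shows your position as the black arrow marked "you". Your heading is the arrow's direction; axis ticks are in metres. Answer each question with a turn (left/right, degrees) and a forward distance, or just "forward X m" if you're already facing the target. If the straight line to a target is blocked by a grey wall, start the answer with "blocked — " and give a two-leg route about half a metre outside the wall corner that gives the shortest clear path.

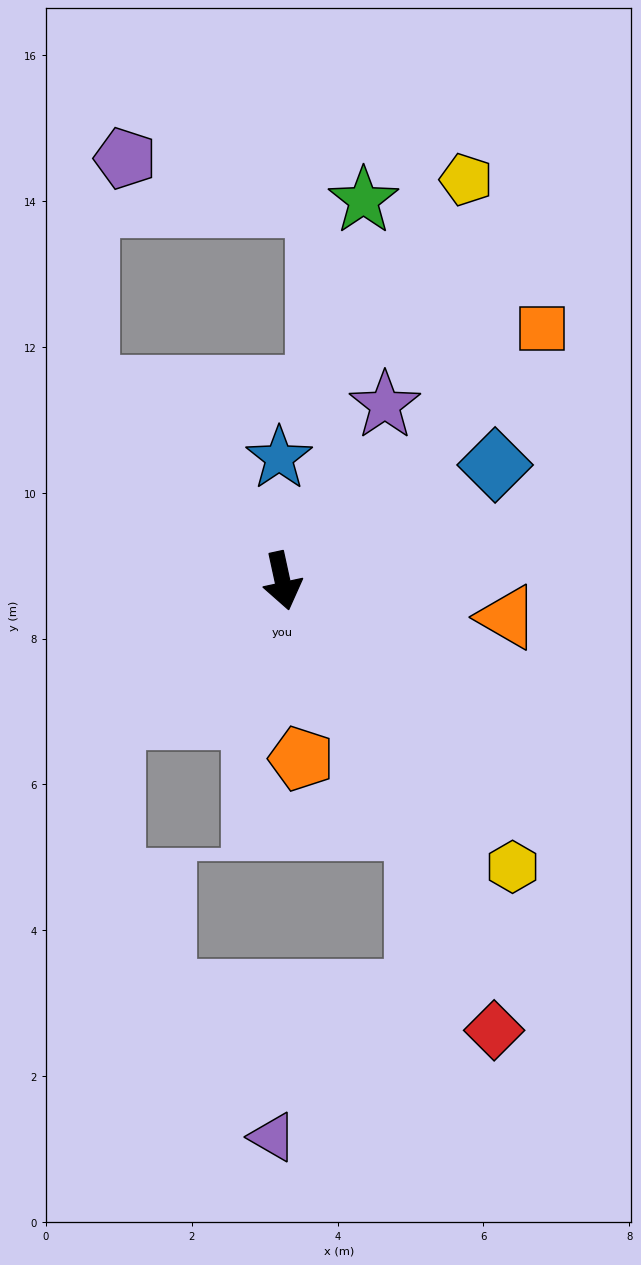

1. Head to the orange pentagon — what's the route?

turn right 6°, forward 2.5 m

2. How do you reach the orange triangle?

turn left 69°, forward 3.1 m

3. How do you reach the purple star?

turn left 137°, forward 2.8 m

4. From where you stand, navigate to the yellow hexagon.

turn left 27°, forward 5.0 m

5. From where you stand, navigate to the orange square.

turn left 122°, forward 5.0 m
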